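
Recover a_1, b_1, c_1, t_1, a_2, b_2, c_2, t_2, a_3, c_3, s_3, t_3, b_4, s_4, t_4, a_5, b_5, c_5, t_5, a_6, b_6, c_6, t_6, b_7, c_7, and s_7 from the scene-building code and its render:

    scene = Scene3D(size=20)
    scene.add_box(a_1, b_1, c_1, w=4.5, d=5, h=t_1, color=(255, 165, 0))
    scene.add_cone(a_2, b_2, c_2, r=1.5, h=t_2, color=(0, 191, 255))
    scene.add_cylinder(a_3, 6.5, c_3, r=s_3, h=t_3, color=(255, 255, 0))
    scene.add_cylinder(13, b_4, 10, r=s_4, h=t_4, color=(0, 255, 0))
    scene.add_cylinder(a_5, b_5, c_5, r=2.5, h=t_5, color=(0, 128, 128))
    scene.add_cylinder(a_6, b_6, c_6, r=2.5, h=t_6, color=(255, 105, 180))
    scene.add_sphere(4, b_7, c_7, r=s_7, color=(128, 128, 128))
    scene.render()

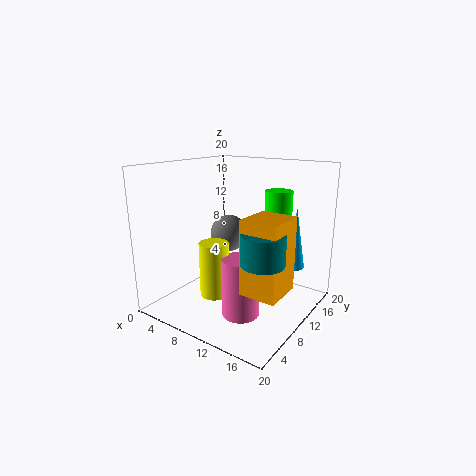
a_1 = 15, b_1 = 3, c_1 = 6, t_1 = 9, a_2 = 15.5, b_2 = 17, c_2 = 4.5, t_2 = 9, a_3 = 8.5, c_3 = 2.5, s_3 = 2, t_3 = 7.5, b_4 = 16, s_4 = 2, t_4 = 6, a_5 = 17.5, b_5 = 4, c_5 = 10, t_5 = 3.5, a_6 = 12.5, b_6 = 7, c_6 = 0.5, t_6 = 8, b_7 = 16, c_7 = 8, s_7 = 3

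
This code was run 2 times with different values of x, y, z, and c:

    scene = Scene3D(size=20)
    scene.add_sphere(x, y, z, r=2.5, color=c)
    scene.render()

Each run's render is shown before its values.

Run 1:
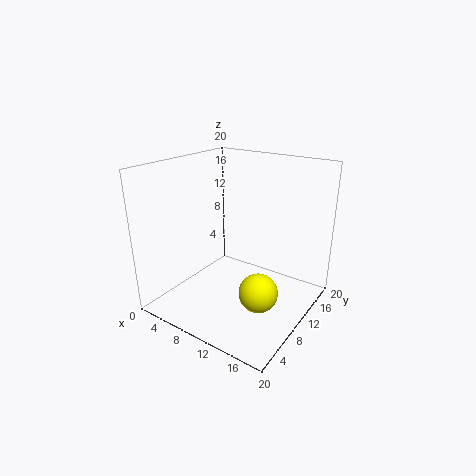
x = 15.5, y = 6.5, z = 5, c = 'yellow'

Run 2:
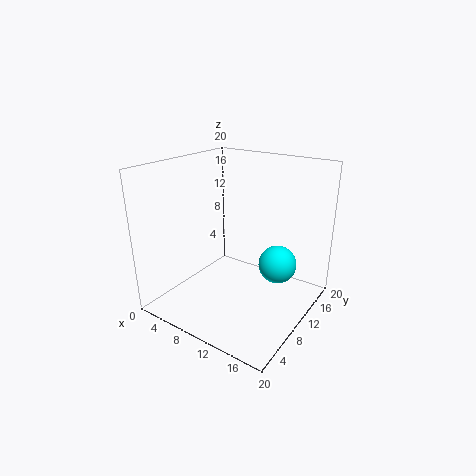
x = 16, y = 10.5, z = 7.5, c = 'cyan'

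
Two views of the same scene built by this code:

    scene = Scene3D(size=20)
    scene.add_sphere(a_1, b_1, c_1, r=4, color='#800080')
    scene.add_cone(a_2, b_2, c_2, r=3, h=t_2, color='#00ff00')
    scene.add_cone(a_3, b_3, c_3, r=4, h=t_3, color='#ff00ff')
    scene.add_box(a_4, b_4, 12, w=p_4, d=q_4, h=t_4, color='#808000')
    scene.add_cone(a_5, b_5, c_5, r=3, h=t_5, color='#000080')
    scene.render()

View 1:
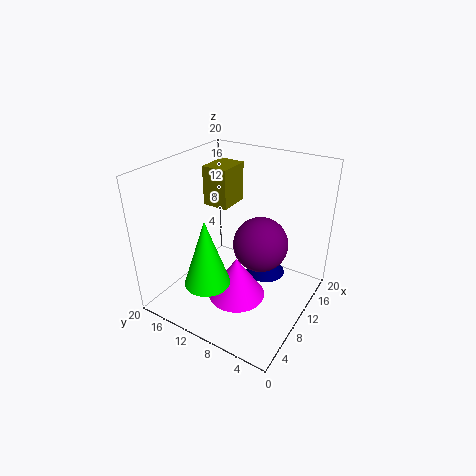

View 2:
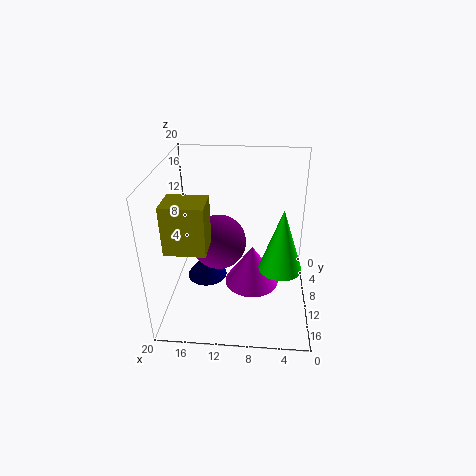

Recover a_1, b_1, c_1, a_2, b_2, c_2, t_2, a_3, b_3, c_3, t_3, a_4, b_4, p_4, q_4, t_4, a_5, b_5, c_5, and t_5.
a_1 = 13
b_1 = 8
c_1 = 8
a_2 = 4
b_2 = 11
c_2 = 6
t_2 = 9
a_3 = 8
b_3 = 9
c_3 = 2
t_3 = 6
a_4 = 13
b_4 = 14
p_4 = 5
q_4 = 4
t_4 = 6
a_5 = 15
b_5 = 8
c_5 = 2
t_5 = 4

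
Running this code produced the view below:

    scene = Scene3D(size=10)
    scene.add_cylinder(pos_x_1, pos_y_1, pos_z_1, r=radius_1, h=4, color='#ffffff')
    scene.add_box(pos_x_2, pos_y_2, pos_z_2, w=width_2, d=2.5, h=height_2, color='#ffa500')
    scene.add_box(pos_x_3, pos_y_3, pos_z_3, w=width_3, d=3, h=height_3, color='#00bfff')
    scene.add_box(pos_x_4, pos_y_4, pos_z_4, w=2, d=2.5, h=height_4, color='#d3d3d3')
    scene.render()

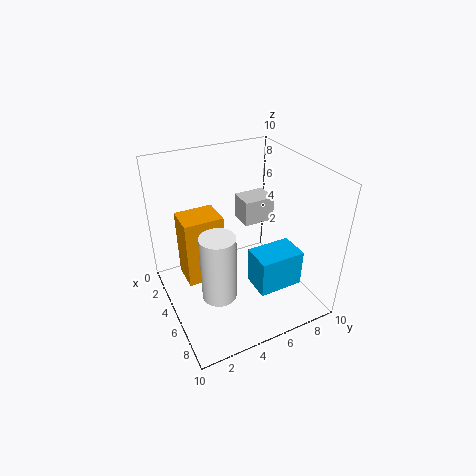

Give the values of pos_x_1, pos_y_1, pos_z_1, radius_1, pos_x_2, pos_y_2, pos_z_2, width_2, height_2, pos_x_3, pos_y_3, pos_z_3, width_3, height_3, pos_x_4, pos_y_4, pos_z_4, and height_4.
pos_x_1 = 8.5; pos_y_1 = 2; pos_z_1 = 4; radius_1 = 1; pos_x_2 = 4; pos_y_2 = 1; pos_z_2 = 3; width_2 = 2; height_2 = 4.5; pos_x_3 = 6.5; pos_y_3 = 5; pos_z_3 = 2.5; width_3 = 2; height_3 = 2.5; pos_x_4 = 0.5; pos_y_4 = 7; pos_z_4 = 4; height_4 = 2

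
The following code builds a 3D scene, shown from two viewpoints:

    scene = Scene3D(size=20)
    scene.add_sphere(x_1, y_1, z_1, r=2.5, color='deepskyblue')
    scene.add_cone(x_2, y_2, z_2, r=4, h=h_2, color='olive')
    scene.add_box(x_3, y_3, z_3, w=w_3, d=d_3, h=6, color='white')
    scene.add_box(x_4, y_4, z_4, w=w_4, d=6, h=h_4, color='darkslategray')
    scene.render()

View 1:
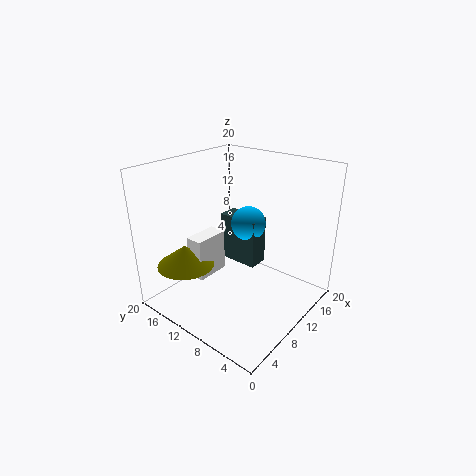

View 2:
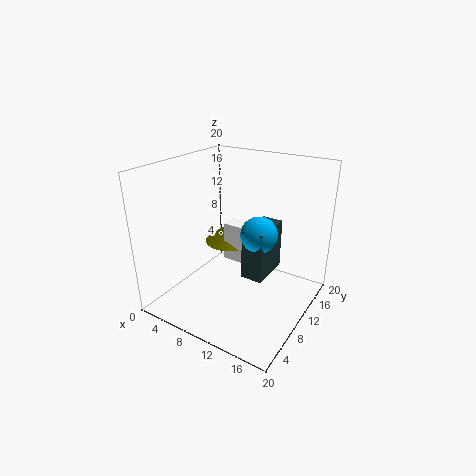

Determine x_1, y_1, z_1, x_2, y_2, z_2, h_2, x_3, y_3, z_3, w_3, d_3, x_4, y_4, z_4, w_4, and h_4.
x_1 = 13; y_1 = 10.5; z_1 = 11; x_2 = 5; y_2 = 15.5; z_2 = 6; h_2 = 3; x_3 = 5.5; y_3 = 13; z_3 = 4; w_3 = 5; d_3 = 2.5; x_4 = 11.5; y_4 = 8.5; z_4 = 5; w_4 = 3; h_4 = 7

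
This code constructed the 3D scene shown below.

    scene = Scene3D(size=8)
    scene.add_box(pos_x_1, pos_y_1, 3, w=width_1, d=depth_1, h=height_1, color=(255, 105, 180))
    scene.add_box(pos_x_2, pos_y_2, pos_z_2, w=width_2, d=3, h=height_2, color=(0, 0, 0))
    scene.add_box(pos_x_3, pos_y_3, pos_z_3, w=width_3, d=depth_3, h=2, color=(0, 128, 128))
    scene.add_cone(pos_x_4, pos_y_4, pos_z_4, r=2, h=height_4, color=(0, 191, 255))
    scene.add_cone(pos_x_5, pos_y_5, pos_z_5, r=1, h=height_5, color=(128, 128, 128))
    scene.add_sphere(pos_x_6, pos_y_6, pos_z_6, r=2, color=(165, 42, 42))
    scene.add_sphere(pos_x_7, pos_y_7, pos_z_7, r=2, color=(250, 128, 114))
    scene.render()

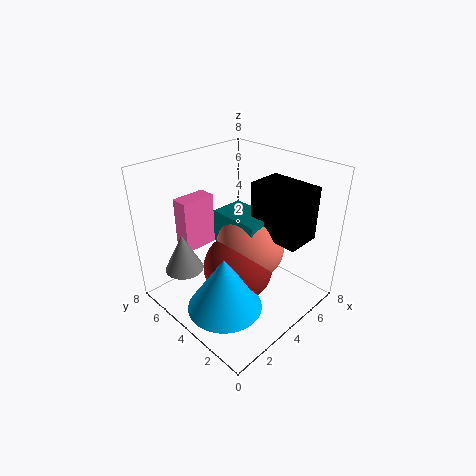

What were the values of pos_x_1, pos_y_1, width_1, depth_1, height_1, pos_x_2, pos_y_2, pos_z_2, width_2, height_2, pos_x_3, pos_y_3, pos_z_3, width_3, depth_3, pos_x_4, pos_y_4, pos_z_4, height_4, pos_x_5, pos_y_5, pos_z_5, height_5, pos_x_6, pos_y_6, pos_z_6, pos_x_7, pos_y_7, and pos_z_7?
pos_x_1 = 2, pos_y_1 = 6, width_1 = 2, depth_1 = 1, height_1 = 3, pos_x_2 = 5, pos_y_2 = 1, pos_z_2 = 4, width_2 = 2, height_2 = 3, pos_x_3 = 4, pos_y_3 = 3, pos_z_3 = 3, width_3 = 2, depth_3 = 3, pos_x_4 = 2, pos_y_4 = 3, pos_z_4 = 1, height_4 = 3, pos_x_5 = 1, pos_y_5 = 5, pos_z_5 = 3, height_5 = 2, pos_x_6 = 4, pos_y_6 = 4, pos_z_6 = 2, pos_x_7 = 5, pos_y_7 = 4, pos_z_7 = 3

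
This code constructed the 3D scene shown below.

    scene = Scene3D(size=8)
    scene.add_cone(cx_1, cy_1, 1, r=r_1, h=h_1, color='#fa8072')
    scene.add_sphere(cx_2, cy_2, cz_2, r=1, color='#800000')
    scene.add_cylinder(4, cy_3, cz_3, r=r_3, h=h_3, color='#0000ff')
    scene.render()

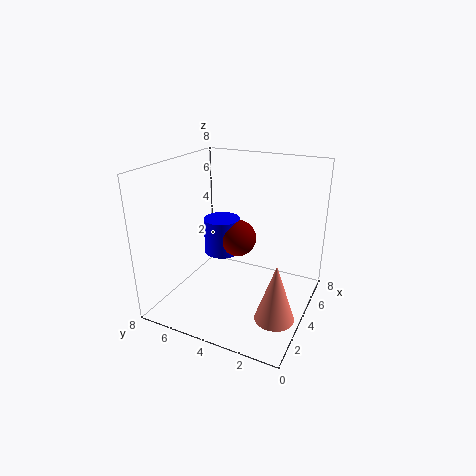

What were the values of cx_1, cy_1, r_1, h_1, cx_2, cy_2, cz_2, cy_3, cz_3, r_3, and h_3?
cx_1 = 2, cy_1 = 1, r_1 = 1, h_1 = 3, cx_2 = 4, cy_2 = 4, cz_2 = 4, cy_3 = 5, cz_3 = 3, r_3 = 1, h_3 = 2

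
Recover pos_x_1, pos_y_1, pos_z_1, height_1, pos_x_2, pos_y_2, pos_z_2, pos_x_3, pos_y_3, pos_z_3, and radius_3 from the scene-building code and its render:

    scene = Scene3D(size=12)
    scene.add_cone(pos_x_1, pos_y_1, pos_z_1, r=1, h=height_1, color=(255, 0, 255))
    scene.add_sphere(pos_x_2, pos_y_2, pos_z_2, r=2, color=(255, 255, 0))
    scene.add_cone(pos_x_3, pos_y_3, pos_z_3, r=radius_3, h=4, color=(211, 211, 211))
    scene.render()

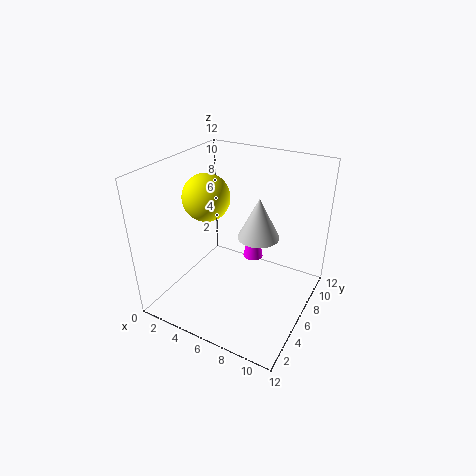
pos_x_1 = 5; pos_y_1 = 11; pos_z_1 = 1; height_1 = 5; pos_x_2 = 3; pos_y_2 = 6; pos_z_2 = 9; pos_x_3 = 6; pos_y_3 = 10; pos_z_3 = 4; radius_3 = 2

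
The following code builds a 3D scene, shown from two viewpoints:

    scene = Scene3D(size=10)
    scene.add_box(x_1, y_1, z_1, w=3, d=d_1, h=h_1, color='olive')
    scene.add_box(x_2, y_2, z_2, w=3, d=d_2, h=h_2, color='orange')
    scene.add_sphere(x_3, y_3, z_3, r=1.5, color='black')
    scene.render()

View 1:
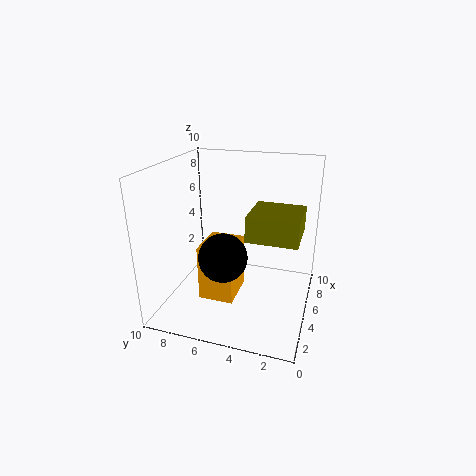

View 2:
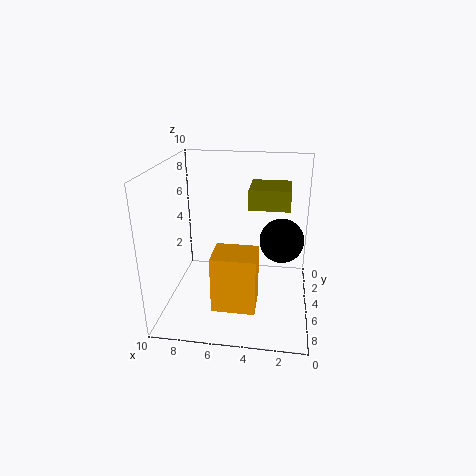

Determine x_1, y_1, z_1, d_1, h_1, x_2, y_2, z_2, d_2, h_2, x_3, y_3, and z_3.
x_1 = 1.5
y_1 = 0.5
z_1 = 6.5
d_1 = 3
h_1 = 1.5
x_2 = 3.5
y_2 = 5
z_2 = 0.5
d_2 = 2.5
h_2 = 4
x_3 = 2
y_3 = 5
z_3 = 5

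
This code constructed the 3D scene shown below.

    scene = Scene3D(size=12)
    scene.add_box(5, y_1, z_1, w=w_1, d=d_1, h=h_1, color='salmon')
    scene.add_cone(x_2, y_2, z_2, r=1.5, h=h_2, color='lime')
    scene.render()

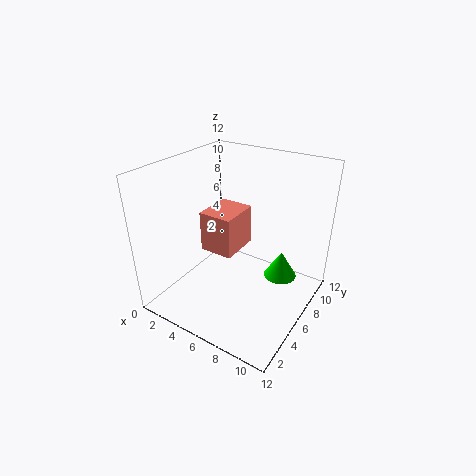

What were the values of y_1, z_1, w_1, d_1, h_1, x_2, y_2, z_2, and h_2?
y_1 = 2.5, z_1 = 6.5, w_1 = 2.5, d_1 = 3, h_1 = 3, x_2 = 8.5, y_2 = 9.5, z_2 = 1, h_2 = 2.5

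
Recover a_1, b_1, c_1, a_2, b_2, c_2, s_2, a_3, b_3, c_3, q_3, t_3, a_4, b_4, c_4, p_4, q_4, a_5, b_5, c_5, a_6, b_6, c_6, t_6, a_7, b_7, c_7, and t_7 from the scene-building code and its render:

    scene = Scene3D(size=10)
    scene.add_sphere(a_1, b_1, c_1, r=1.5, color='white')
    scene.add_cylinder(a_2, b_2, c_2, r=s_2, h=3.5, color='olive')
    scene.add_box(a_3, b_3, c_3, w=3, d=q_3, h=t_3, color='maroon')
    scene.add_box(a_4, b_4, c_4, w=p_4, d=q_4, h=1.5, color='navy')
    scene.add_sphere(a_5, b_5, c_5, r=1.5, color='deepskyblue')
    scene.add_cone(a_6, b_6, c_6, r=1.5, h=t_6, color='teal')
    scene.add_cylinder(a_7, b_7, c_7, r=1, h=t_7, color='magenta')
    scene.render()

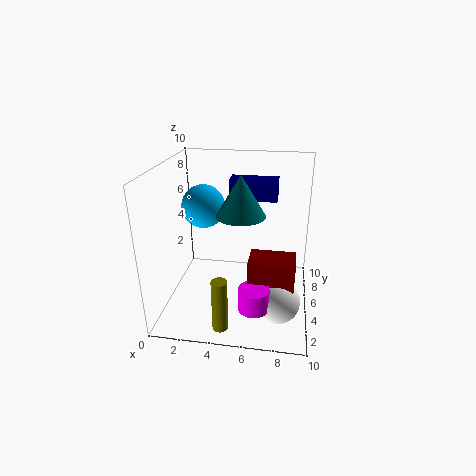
a_1 = 8; b_1 = 3; c_1 = 1.5; a_2 = 4.5; b_2 = 1; c_2 = 0.5; s_2 = 0.5; a_3 = 6; b_3 = 2.5; c_3 = 1; q_3 = 2; t_3 = 3.5; a_4 = 4; b_4 = 7; c_4 = 7; p_4 = 3.5; q_4 = 1.5; a_5 = 2.5; b_5 = 5.5; c_5 = 7; a_6 = 5.5; b_6 = 3; c_6 = 7.5; t_6 = 2.5; a_7 = 6.5; b_7 = 2; c_7 = 1.5; t_7 = 1.5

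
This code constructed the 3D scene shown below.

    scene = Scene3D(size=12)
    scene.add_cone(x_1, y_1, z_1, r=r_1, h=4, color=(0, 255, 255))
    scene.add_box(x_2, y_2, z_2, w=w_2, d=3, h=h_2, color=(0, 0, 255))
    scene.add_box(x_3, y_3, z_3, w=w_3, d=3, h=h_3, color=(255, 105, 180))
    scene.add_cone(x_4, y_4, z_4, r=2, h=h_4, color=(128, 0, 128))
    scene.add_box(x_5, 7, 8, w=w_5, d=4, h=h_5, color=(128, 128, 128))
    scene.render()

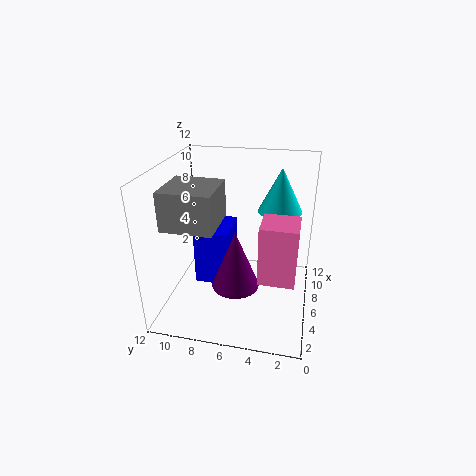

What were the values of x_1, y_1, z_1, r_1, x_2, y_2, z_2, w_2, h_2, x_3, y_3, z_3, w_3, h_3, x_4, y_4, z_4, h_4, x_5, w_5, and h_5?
x_1 = 10; y_1 = 3; z_1 = 7; r_1 = 2; x_2 = 6; y_2 = 7; z_2 = 1; w_2 = 4; h_2 = 5; x_3 = 4; y_3 = 1; z_3 = 3; w_3 = 3; h_3 = 5; x_4 = 5; y_4 = 6; z_4 = 2; h_4 = 5; x_5 = 2; w_5 = 4; h_5 = 3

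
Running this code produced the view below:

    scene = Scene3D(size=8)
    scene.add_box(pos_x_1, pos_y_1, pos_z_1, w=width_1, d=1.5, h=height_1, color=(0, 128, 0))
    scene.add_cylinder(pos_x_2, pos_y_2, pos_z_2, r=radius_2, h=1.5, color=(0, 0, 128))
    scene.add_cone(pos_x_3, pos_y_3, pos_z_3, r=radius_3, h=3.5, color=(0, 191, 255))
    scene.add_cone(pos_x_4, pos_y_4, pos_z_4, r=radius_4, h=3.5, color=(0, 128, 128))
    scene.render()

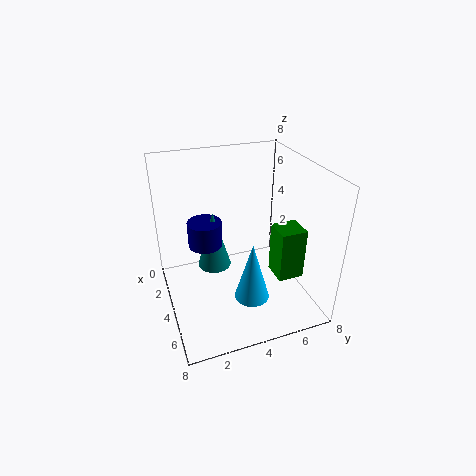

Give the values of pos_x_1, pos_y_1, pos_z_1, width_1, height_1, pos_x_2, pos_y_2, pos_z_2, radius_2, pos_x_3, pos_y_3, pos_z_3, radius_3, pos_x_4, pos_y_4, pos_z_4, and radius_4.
pos_x_1 = 4; pos_y_1 = 6; pos_z_1 = 1.5; width_1 = 1.5; height_1 = 3; pos_x_2 = 2.5; pos_y_2 = 2.5; pos_z_2 = 3; radius_2 = 1; pos_x_3 = 5; pos_y_3 = 4.5; pos_z_3 = 0.5; radius_3 = 1; pos_x_4 = 2.5; pos_y_4 = 3; pos_z_4 = 1.5; radius_4 = 1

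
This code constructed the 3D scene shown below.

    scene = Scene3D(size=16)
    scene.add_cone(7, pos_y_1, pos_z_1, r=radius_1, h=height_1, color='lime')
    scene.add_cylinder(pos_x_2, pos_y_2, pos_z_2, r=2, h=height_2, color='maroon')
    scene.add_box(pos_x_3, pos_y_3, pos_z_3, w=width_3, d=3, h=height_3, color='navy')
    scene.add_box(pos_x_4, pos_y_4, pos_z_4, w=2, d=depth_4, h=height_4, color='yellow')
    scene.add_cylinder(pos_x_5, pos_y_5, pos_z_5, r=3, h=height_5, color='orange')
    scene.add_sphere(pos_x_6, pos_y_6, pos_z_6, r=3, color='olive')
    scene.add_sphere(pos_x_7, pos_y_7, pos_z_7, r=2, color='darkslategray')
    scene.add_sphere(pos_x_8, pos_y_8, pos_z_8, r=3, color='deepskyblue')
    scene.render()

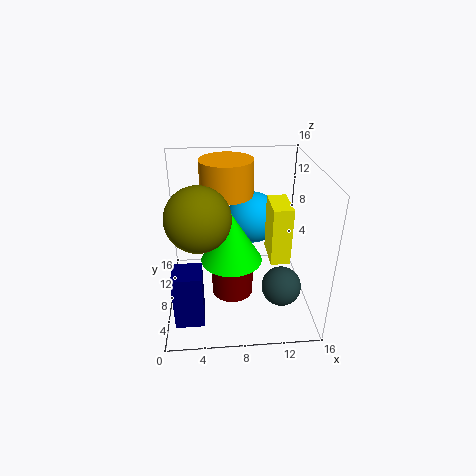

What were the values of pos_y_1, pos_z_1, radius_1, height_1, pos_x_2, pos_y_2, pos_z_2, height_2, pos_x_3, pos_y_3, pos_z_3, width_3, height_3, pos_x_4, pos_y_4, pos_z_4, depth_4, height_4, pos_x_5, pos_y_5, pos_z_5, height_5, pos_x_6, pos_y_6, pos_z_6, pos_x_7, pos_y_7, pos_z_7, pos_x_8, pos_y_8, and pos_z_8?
pos_y_1 = 4, pos_z_1 = 8, radius_1 = 3, height_1 = 5, pos_x_2 = 7, pos_y_2 = 3, pos_z_2 = 5, height_2 = 3, pos_x_3 = 1, pos_y_3 = 2, pos_z_3 = 1, width_3 = 3, height_3 = 6, pos_x_4 = 11, pos_y_4 = 4, pos_z_4 = 7, depth_4 = 4, height_4 = 6, pos_x_5 = 7, pos_y_5 = 11, pos_z_5 = 12, height_5 = 4, pos_x_6 = 4, pos_y_6 = 3, pos_z_6 = 13, pos_x_7 = 12, pos_y_7 = 3, pos_z_7 = 5, pos_x_8 = 10, pos_y_8 = 11, pos_z_8 = 9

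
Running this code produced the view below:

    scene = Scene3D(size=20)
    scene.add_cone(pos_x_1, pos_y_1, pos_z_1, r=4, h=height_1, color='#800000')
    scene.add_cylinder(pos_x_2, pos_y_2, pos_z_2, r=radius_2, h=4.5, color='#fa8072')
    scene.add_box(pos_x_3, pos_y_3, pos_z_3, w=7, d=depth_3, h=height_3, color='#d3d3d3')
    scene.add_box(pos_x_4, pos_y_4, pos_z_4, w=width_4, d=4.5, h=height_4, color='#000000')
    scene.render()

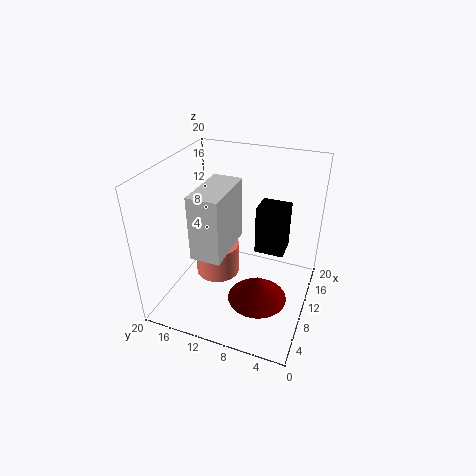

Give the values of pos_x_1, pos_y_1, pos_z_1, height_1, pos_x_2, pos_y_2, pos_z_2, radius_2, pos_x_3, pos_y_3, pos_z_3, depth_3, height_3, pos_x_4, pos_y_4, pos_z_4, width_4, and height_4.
pos_x_1 = 7, pos_y_1 = 6, pos_z_1 = 3, height_1 = 3.5, pos_x_2 = 8.5, pos_y_2 = 12.5, pos_z_2 = 5, radius_2 = 3, pos_x_3 = 0.5, pos_y_3 = 8.5, pos_z_3 = 12.5, depth_3 = 3.5, height_3 = 7.5, pos_x_4 = 14.5, pos_y_4 = 4.5, pos_z_4 = 5, width_4 = 4, height_4 = 7.5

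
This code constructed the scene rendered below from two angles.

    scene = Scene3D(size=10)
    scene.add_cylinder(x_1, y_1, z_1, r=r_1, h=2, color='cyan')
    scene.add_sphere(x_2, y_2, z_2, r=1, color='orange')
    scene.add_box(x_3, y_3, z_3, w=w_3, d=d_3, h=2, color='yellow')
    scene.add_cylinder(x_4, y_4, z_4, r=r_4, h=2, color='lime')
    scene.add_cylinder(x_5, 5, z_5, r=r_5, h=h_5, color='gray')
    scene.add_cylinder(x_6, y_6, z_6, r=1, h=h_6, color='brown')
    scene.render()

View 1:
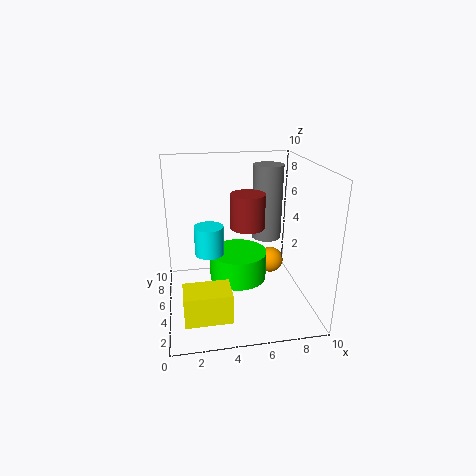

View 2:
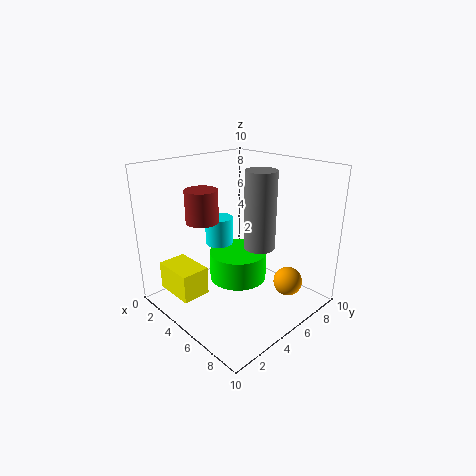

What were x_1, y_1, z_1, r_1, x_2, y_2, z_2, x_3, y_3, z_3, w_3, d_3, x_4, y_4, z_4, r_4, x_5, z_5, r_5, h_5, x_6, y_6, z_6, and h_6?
x_1 = 3, y_1 = 5, z_1 = 4, r_1 = 1, x_2 = 8, y_2 = 7, z_2 = 2, x_3 = 1, y_3 = 1, z_3 = 1, w_3 = 3, d_3 = 2, x_4 = 5, y_4 = 5, z_4 = 2, r_4 = 2, x_5 = 7, z_5 = 5, r_5 = 1, h_5 = 5, x_6 = 5, y_6 = 2, z_6 = 7, h_6 = 2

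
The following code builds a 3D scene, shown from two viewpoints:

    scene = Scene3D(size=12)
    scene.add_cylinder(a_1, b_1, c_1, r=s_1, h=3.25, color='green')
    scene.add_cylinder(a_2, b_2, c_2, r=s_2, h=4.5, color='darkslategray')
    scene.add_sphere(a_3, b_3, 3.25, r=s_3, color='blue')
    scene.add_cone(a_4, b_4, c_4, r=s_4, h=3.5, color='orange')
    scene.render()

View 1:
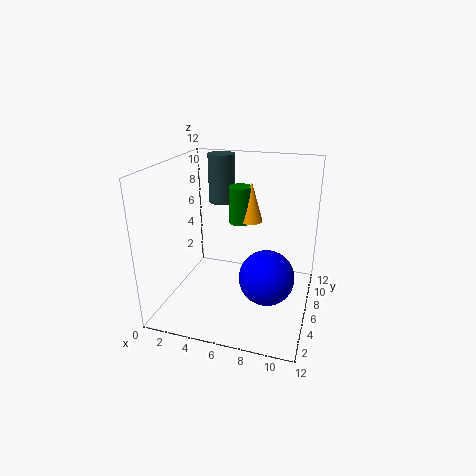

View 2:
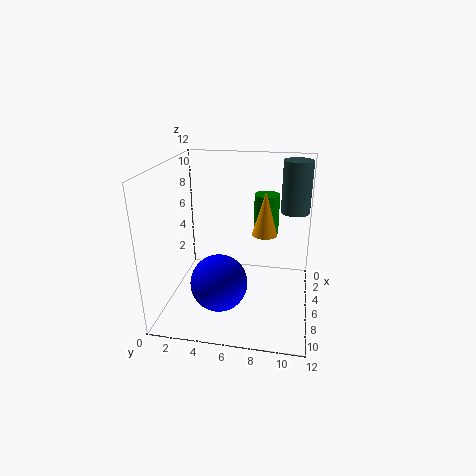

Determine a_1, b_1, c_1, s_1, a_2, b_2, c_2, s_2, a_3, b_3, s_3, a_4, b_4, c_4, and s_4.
a_1 = 5.5
b_1 = 8.25
c_1 = 6.5
s_1 = 1
a_2 = 3
b_2 = 10.5
c_2 = 7.5
s_2 = 1.25
a_3 = 8.75
b_3 = 5
s_3 = 2.25
a_4 = 6.5
b_4 = 8.25
c_4 = 6.75
s_4 = 1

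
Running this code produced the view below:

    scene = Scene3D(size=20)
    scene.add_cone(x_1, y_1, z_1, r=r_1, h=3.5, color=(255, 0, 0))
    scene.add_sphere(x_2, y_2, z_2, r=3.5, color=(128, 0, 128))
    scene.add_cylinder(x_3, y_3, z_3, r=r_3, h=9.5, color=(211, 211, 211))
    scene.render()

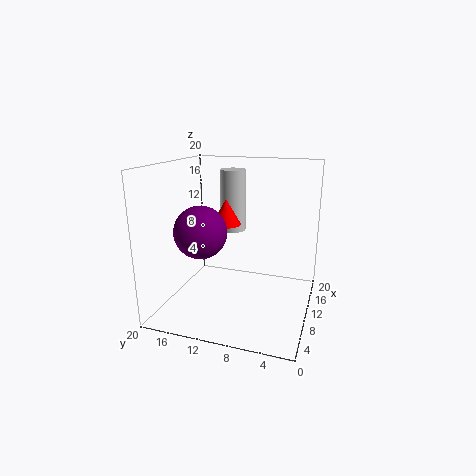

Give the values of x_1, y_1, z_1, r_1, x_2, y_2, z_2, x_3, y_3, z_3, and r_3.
x_1 = 9.5; y_1 = 11.5; z_1 = 12; r_1 = 2; x_2 = 6.5; y_2 = 14; z_2 = 11.5; x_3 = 16.5; y_3 = 13; z_3 = 9; r_3 = 2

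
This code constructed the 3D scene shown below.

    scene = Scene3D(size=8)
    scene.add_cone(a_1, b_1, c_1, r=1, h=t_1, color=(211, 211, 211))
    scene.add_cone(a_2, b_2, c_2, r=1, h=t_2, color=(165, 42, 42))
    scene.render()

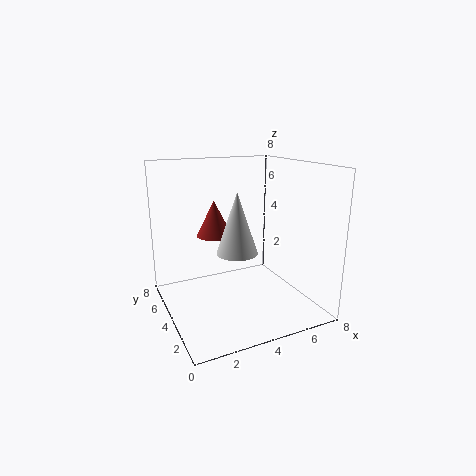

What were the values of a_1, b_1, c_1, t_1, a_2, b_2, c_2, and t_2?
a_1 = 3
b_1 = 2
c_1 = 4
t_1 = 3
a_2 = 3
b_2 = 5
c_2 = 4
t_2 = 2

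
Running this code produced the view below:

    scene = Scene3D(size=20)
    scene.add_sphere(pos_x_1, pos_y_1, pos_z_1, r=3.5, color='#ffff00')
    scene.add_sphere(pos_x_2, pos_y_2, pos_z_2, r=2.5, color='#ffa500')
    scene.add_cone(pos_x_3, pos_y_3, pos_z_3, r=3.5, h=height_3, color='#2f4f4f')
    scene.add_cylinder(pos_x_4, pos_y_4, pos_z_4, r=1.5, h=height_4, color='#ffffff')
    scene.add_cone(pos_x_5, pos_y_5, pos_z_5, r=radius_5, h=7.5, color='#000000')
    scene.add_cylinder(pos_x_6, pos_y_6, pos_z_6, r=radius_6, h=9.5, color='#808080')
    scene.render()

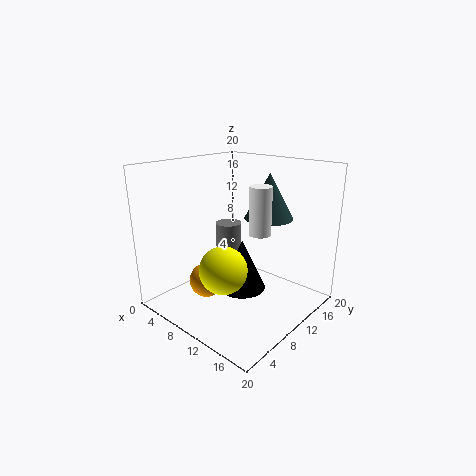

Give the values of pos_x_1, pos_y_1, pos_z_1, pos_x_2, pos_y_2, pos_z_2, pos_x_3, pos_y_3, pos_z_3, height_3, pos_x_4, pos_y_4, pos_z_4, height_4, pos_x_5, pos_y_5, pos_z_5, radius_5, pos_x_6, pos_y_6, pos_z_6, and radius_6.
pos_x_1 = 8.5; pos_y_1 = 8.5; pos_z_1 = 5; pos_x_2 = 6; pos_y_2 = 7.5; pos_z_2 = 3; pos_x_3 = 11.5; pos_y_3 = 15; pos_z_3 = 12; height_3 = 6.5; pos_x_4 = 13; pos_y_4 = 11; pos_z_4 = 11; height_4 = 6.5; pos_x_5 = 9.5; pos_y_5 = 11.5; pos_z_5 = 1.5; radius_5 = 3.5; pos_x_6 = 4.5; pos_y_6 = 14; pos_z_6 = 0.5; radius_6 = 2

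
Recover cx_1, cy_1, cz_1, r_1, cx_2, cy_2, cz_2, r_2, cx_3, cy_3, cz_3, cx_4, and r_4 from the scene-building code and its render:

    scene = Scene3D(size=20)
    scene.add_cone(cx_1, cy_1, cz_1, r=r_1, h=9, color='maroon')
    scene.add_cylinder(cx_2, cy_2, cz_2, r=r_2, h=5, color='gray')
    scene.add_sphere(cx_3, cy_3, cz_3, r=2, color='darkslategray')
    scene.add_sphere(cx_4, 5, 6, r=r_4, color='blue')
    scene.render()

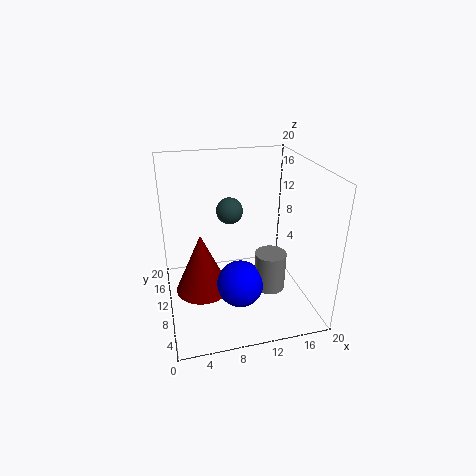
cx_1 = 5; cy_1 = 12; cz_1 = 1; r_1 = 4; cx_2 = 13; cy_2 = 5; cz_2 = 5; r_2 = 2; cx_3 = 10; cy_3 = 15; cz_3 = 12; cx_4 = 9; r_4 = 3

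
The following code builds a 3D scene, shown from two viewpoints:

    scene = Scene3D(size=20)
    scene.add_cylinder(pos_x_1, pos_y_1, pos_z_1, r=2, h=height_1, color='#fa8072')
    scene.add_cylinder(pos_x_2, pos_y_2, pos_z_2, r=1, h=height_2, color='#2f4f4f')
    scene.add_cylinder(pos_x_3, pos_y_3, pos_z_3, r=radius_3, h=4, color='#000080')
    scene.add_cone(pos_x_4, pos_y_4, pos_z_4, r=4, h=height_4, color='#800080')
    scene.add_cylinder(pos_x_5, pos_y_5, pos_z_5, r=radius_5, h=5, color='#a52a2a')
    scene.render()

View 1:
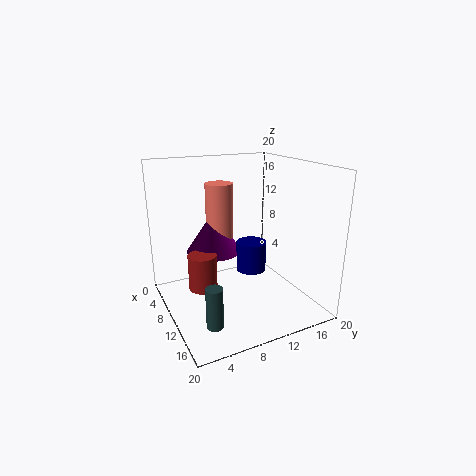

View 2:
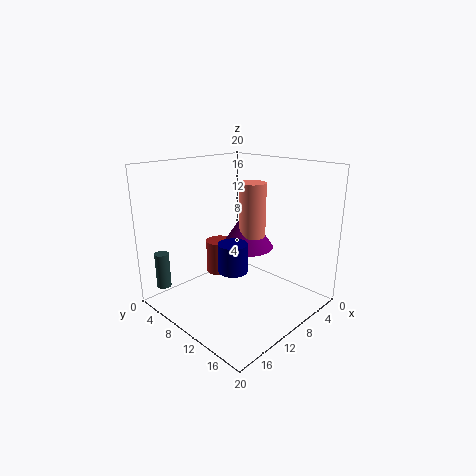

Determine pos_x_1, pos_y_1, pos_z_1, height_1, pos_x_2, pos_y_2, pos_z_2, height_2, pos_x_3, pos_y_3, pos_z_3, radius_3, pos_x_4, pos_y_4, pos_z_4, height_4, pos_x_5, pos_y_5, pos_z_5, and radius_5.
pos_x_1 = 6; pos_y_1 = 9; pos_z_1 = 9; height_1 = 8; pos_x_2 = 18; pos_y_2 = 3; pos_z_2 = 3; height_2 = 5; pos_x_3 = 12; pos_y_3 = 11; pos_z_3 = 6; radius_3 = 2; pos_x_4 = 6; pos_y_4 = 8; pos_z_4 = 7; height_4 = 6; pos_x_5 = 9; pos_y_5 = 5; pos_z_5 = 3; radius_5 = 2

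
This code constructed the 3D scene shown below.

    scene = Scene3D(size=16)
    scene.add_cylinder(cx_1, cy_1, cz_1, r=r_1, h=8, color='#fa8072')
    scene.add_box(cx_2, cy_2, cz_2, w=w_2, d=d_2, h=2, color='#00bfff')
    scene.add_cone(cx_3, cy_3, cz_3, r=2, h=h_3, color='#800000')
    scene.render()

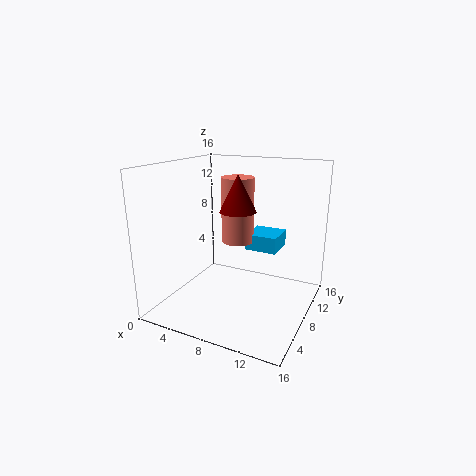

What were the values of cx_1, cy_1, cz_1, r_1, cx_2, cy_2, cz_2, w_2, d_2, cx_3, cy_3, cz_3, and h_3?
cx_1 = 6; cy_1 = 12; cz_1 = 6; r_1 = 2; cx_2 = 7; cy_2 = 12; cz_2 = 5; w_2 = 4; d_2 = 4; cx_3 = 8; cy_3 = 8; cz_3 = 11; h_3 = 4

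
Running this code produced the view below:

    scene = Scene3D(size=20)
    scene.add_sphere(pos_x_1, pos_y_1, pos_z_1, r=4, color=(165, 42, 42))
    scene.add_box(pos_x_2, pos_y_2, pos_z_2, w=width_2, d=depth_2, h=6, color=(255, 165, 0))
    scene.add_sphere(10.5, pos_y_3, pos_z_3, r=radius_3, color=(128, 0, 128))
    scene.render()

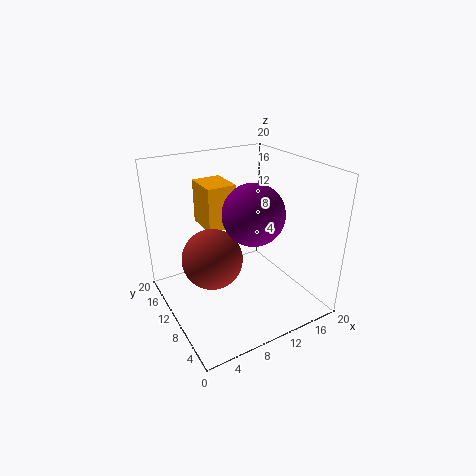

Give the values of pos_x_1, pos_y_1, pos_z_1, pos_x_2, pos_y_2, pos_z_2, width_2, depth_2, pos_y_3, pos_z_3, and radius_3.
pos_x_1 = 5.5, pos_y_1 = 9, pos_z_1 = 8.5, pos_x_2 = 6, pos_y_2 = 10.5, pos_z_2 = 11.5, width_2 = 4, depth_2 = 5, pos_y_3 = 7, pos_z_3 = 14.5, radius_3 = 4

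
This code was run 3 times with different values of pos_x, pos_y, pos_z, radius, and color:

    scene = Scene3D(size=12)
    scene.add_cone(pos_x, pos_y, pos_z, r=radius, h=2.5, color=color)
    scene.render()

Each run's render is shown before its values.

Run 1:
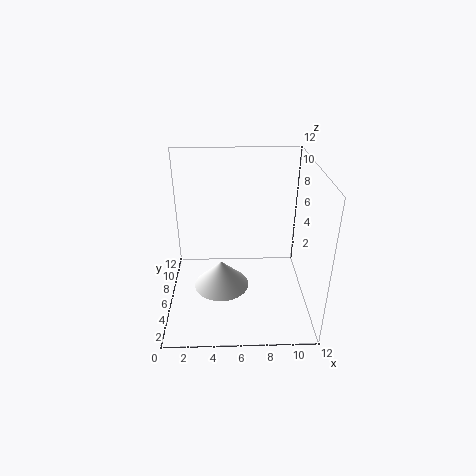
pos_x = 4.5, pos_y = 7, pos_z = 0.5, radius = 2.5, color = 'white'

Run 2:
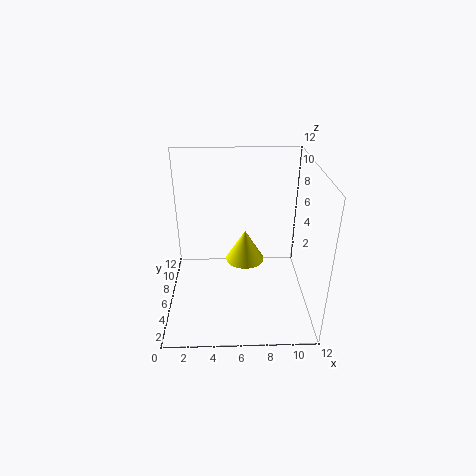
pos_x = 6.5, pos_y = 4.5, pos_z = 5, radius = 1.5, color = 'yellow'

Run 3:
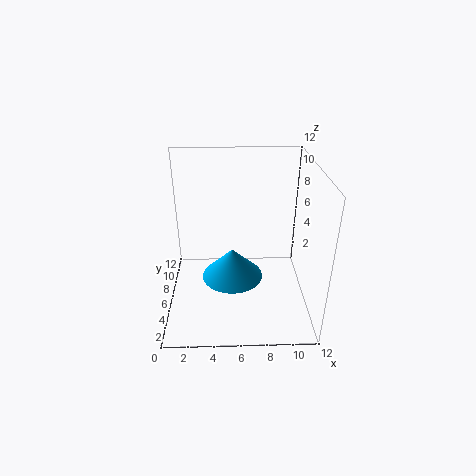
pos_x = 5.5, pos_y = 5, pos_z = 3, radius = 2.5, color = 'deepskyblue'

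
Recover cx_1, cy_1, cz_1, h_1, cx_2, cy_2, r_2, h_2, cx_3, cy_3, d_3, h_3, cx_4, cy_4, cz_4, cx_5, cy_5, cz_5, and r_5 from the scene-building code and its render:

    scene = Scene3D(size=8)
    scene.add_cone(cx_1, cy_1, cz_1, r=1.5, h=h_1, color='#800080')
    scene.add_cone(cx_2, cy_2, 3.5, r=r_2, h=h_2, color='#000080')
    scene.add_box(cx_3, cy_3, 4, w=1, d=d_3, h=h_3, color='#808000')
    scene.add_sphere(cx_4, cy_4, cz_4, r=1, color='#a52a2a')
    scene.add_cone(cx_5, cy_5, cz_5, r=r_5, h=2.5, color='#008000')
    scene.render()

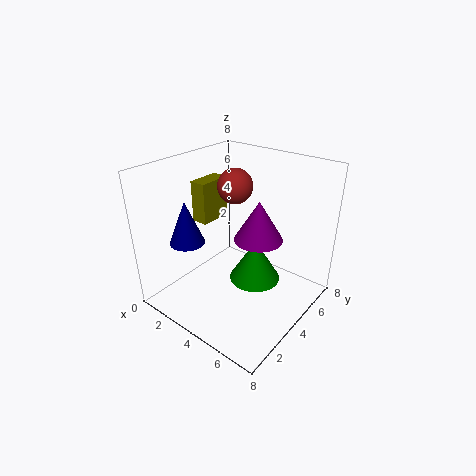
cx_1 = 4; cy_1 = 6; cz_1 = 3; h_1 = 2.5; cx_2 = 1.5; cy_2 = 2.5; r_2 = 1; h_2 = 2.5; cx_3 = 0.5; cy_3 = 4; d_3 = 2; h_3 = 2.5; cx_4 = 3; cy_4 = 5; cz_4 = 6.5; cx_5 = 4.5; cy_5 = 5; cz_5 = 1; r_5 = 1.5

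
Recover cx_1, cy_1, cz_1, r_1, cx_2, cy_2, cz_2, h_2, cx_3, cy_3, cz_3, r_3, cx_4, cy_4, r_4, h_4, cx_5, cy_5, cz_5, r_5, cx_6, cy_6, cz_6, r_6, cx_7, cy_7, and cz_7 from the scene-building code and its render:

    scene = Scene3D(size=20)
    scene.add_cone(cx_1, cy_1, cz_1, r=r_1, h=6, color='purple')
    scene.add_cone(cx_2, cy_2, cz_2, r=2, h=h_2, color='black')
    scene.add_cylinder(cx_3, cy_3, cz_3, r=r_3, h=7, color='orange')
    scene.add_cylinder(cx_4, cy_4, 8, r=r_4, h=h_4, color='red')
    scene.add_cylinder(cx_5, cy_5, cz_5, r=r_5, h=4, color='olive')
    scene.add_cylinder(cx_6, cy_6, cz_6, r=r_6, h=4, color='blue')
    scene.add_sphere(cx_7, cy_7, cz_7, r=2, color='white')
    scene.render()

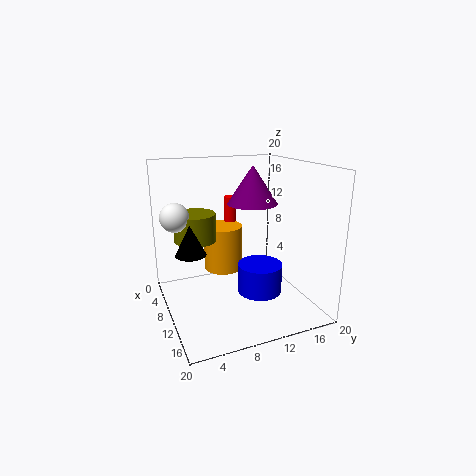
cx_1 = 4, cy_1 = 15, cz_1 = 13, r_1 = 4, cx_2 = 11, cy_2 = 3, cz_2 = 9, h_2 = 4, cx_3 = 4, cy_3 = 10, cz_3 = 3, r_3 = 3, cx_4 = 2, cy_4 = 12, r_4 = 1, h_4 = 6, cx_5 = 6, cy_5 = 5, cz_5 = 9, r_5 = 3, cx_6 = 13, cy_6 = 12, cz_6 = 3, r_6 = 3, cx_7 = 7, cy_7 = 2, cz_7 = 13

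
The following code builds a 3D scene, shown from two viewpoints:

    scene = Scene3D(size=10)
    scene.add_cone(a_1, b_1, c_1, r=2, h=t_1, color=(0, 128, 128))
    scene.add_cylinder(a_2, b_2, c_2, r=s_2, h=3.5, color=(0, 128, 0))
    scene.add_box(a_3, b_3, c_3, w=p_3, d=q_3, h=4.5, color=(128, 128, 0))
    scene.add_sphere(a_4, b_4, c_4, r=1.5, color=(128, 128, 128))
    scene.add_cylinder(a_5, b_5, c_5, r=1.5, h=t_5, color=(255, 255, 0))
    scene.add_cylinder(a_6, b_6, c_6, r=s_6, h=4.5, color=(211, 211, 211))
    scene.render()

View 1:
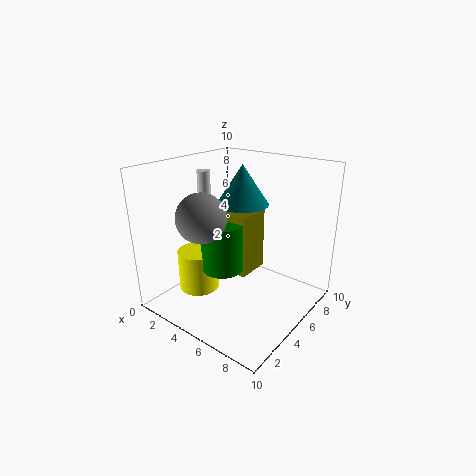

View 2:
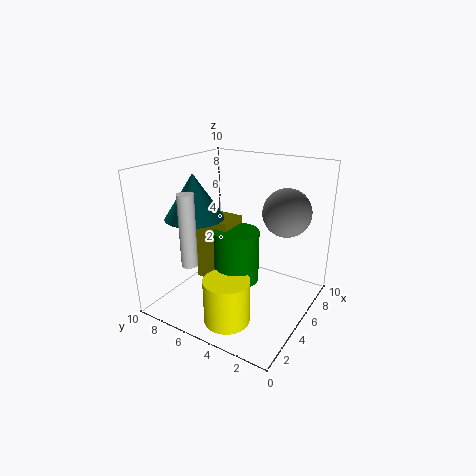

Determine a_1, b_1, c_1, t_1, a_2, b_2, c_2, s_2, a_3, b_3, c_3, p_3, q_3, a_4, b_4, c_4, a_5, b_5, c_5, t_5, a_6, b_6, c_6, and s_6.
a_1 = 3.5, b_1 = 7.5, c_1 = 6.5, t_1 = 3, a_2 = 4, b_2 = 4.5, c_2 = 2.5, s_2 = 1.5, a_3 = 3.5, b_3 = 5, c_3 = 2, p_3 = 2, q_3 = 2.5, a_4 = 5, b_4 = 1.5, c_4 = 7.5, a_5 = 2, b_5 = 4, c_5 = 0.5, t_5 = 3, a_6 = 1, b_6 = 6, c_6 = 4.5, s_6 = 0.5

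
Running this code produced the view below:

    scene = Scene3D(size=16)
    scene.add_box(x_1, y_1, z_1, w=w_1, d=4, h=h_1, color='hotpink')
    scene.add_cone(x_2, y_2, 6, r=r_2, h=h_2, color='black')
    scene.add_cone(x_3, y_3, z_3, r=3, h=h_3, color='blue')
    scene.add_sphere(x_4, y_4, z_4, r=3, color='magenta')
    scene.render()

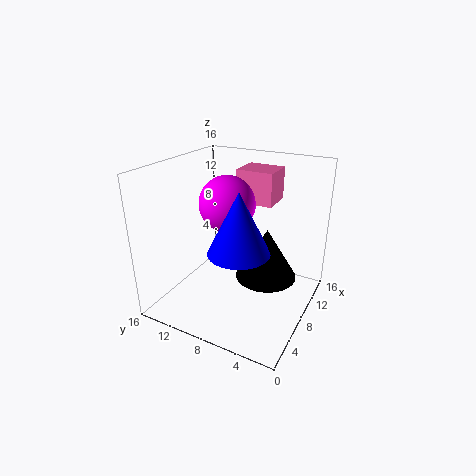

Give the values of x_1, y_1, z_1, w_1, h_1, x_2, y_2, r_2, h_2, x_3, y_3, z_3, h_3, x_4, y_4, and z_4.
x_1 = 8.5, y_1 = 4.5, z_1 = 12, w_1 = 3.5, h_1 = 3.5, x_2 = 5.5, y_2 = 3.5, r_2 = 3, h_2 = 5, x_3 = 3.5, y_3 = 5.5, z_3 = 9, h_3 = 6, x_4 = 7.5, y_4 = 9, z_4 = 12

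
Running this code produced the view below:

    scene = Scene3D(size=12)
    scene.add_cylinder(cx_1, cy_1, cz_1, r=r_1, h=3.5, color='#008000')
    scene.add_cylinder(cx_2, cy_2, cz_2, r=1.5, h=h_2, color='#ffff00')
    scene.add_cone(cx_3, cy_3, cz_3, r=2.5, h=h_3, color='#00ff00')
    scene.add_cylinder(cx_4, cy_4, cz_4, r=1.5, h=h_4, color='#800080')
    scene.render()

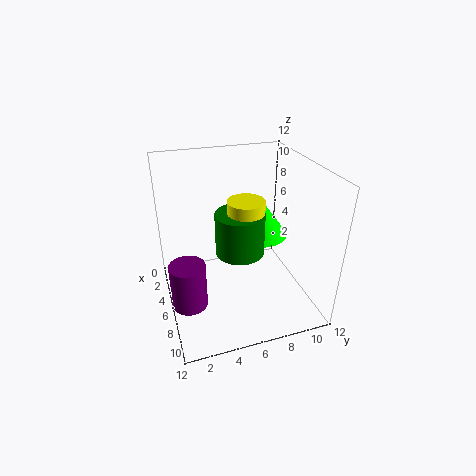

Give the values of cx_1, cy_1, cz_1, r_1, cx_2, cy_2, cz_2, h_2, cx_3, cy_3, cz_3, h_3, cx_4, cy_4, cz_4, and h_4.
cx_1 = 6.5, cy_1 = 6, cz_1 = 5, r_1 = 2, cx_2 = 6.5, cy_2 = 6.5, cz_2 = 6, h_2 = 3.5, cx_3 = 3.5, cy_3 = 9, cz_3 = 4.5, h_3 = 3.5, cx_4 = 6.5, cy_4 = 1.5, cz_4 = 0.5, h_4 = 4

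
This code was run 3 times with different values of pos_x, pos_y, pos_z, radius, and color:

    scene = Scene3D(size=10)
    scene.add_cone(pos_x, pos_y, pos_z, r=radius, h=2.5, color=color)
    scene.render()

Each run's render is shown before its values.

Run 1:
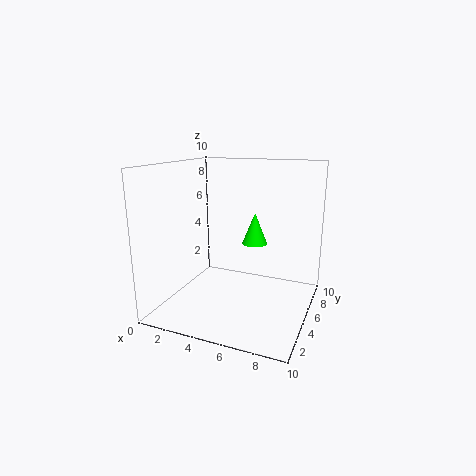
pos_x = 5, pos_y = 8.5, pos_z = 3.5, radius = 1, color = 'lime'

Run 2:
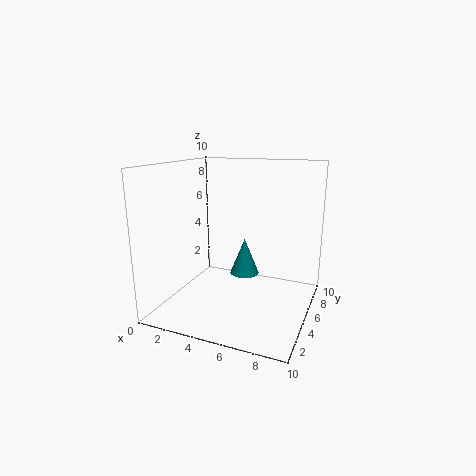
pos_x = 5.5, pos_y = 5, pos_z = 2.5, radius = 1, color = 'teal'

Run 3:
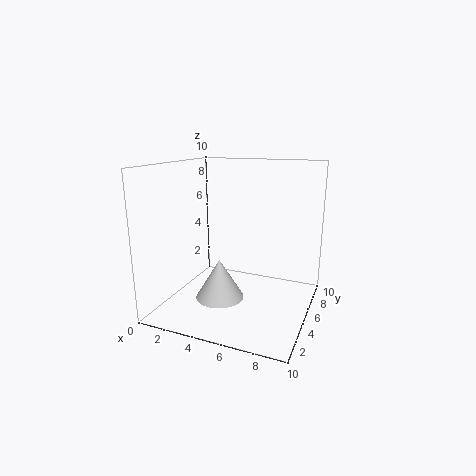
pos_x = 5, pos_y = 2, pos_z = 2, radius = 1.5, color = 'lightgray'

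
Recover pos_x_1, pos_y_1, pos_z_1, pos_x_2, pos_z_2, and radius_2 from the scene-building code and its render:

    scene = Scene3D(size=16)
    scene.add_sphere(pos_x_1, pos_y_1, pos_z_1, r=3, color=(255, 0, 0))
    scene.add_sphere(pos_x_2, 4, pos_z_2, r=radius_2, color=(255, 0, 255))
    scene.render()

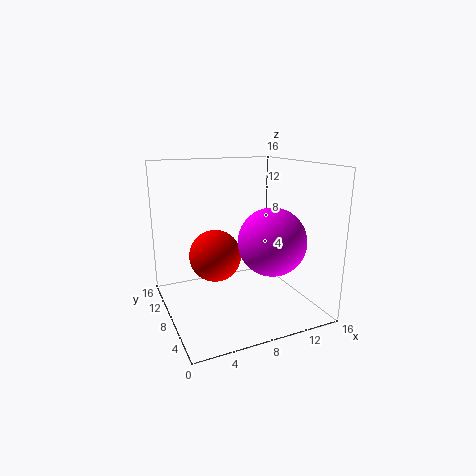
pos_x_1 = 6; pos_y_1 = 10; pos_z_1 = 5.5; pos_x_2 = 10; pos_z_2 = 8.5; radius_2 = 3.5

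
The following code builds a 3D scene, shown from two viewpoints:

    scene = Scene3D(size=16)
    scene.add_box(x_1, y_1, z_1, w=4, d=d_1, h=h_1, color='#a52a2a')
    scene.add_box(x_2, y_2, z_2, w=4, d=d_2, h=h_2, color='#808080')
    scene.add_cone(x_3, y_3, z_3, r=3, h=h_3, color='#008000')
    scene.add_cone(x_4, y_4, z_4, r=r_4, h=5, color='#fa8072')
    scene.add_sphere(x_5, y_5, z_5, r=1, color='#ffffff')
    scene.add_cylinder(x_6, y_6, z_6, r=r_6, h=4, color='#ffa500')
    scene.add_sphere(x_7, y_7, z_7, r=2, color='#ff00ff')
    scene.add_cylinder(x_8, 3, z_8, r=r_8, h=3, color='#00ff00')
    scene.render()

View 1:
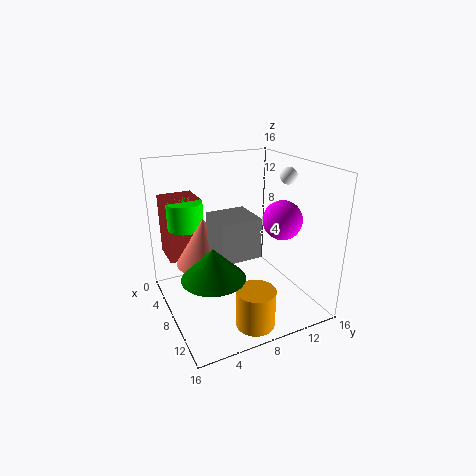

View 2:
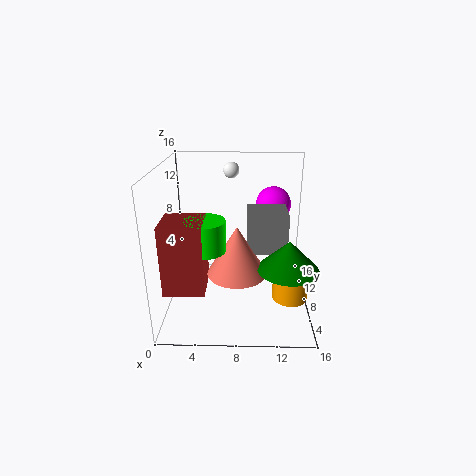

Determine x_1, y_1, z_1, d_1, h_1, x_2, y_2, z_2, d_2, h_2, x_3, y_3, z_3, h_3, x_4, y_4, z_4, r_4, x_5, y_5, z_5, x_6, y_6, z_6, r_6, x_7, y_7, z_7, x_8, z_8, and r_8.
x_1 = 1
y_1 = 1
z_1 = 5
d_1 = 4
h_1 = 7
x_2 = 9
y_2 = 4
z_2 = 8
d_2 = 4
h_2 = 4
x_3 = 13
y_3 = 3
z_3 = 7
h_3 = 3
x_4 = 8
y_4 = 4
z_4 = 6
r_4 = 3
x_5 = 7
y_5 = 15
z_5 = 14
x_6 = 14
y_6 = 7
z_6 = 1
r_6 = 2
x_7 = 12
y_7 = 11
z_7 = 11
x_8 = 5
z_8 = 9
r_8 = 2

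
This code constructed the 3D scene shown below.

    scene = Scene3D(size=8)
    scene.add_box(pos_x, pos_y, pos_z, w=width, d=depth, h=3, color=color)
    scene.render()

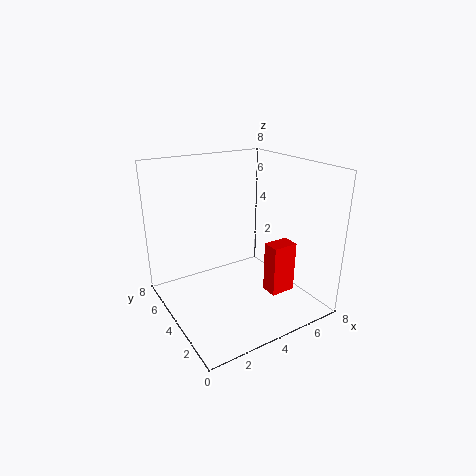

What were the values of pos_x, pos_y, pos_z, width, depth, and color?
pos_x = 5.5, pos_y = 2.5, pos_z = 0.5, width = 1.5, depth = 1, color = 'red'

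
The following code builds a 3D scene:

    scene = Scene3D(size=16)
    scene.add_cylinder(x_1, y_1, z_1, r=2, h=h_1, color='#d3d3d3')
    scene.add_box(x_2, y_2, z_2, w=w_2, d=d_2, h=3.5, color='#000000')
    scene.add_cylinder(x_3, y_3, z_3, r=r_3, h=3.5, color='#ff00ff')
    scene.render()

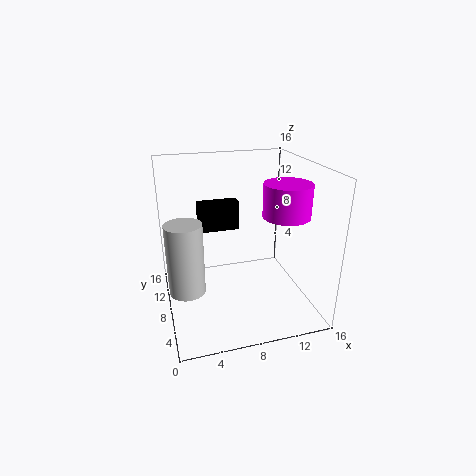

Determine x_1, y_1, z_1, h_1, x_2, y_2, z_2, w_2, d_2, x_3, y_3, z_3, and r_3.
x_1 = 2, y_1 = 7.5, z_1 = 2.5, h_1 = 8, x_2 = 4.5, y_2 = 12.5, z_2 = 7, w_2 = 5, d_2 = 2, x_3 = 12.5, y_3 = 5.5, z_3 = 11, r_3 = 2.5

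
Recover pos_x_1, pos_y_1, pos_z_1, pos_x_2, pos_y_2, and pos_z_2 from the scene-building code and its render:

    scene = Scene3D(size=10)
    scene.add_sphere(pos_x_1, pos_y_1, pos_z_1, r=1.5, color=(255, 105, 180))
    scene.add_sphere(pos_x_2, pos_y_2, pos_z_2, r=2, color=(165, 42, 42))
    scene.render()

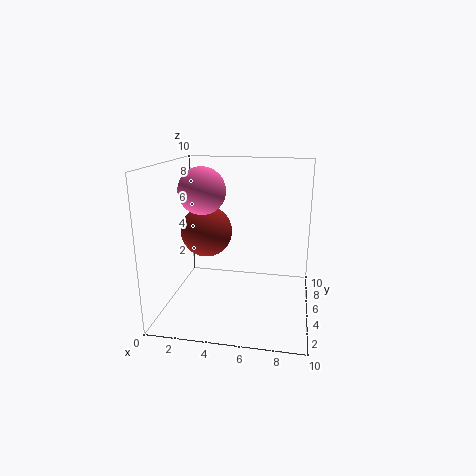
pos_x_1 = 3, pos_y_1 = 3.5, pos_z_1 = 8.5, pos_x_2 = 2, pos_y_2 = 7.5, pos_z_2 = 4.5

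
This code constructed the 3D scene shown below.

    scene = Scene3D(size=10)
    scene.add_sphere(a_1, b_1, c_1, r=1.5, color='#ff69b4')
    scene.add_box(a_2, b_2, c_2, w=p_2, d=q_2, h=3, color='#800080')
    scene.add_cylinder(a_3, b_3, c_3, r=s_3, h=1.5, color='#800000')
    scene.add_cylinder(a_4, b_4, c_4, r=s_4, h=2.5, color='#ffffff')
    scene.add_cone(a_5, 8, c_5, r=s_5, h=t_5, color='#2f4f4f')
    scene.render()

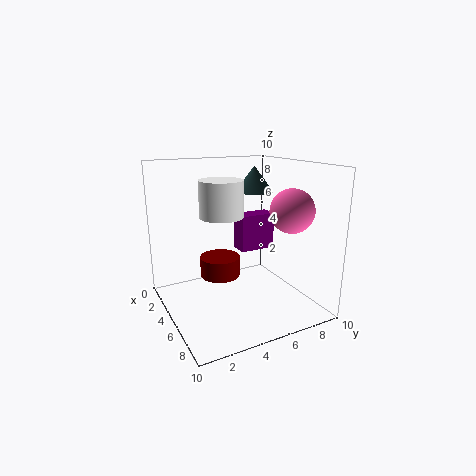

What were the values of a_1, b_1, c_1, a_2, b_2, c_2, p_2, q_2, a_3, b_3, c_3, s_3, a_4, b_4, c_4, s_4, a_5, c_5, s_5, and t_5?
a_1 = 7; b_1 = 8; c_1 = 7; a_2 = 0.5; b_2 = 7; c_2 = 2.5; p_2 = 1.5; q_2 = 3; a_3 = 3; b_3 = 4.5; c_3 = 1.5; s_3 = 1.5; a_4 = 4.5; b_4 = 4; c_4 = 6.5; s_4 = 1.5; a_5 = 2; c_5 = 7.5; s_5 = 1.5; t_5 = 2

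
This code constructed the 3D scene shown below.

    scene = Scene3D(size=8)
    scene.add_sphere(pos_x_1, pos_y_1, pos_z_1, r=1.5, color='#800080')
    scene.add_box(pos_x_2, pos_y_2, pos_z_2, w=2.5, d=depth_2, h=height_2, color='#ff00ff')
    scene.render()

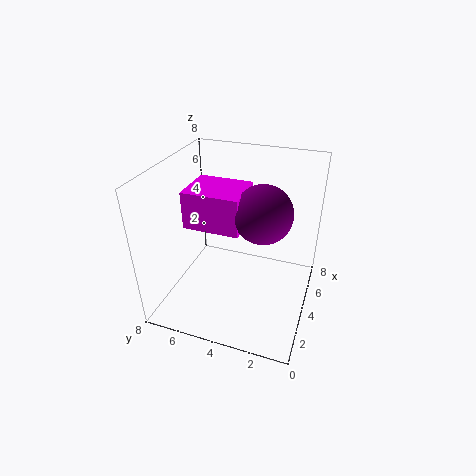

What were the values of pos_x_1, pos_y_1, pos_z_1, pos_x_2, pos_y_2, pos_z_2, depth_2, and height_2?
pos_x_1 = 3.5, pos_y_1 = 2.5, pos_z_1 = 6, pos_x_2 = 2.5, pos_y_2 = 3.5, pos_z_2 = 5, depth_2 = 3, height_2 = 2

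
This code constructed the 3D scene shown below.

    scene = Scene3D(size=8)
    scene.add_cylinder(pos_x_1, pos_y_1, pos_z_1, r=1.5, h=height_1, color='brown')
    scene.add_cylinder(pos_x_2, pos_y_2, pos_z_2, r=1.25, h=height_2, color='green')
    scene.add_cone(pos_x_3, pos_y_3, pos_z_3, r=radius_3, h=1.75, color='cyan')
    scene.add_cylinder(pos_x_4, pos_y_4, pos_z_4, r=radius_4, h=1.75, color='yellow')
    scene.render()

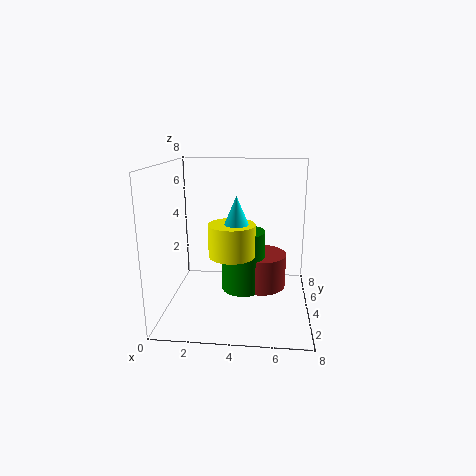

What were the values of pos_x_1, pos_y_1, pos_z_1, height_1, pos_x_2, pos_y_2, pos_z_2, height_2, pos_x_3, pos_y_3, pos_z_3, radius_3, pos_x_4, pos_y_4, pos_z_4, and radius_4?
pos_x_1 = 5.25, pos_y_1 = 5, pos_z_1 = 0.75, height_1 = 2, pos_x_2 = 4.25, pos_y_2 = 4.5, pos_z_2 = 0.75, height_2 = 3.5, pos_x_3 = 4, pos_y_3 = 3.25, pos_z_3 = 4.75, radius_3 = 0.75, pos_x_4 = 3.75, pos_y_4 = 3.25, pos_z_4 = 3.25, radius_4 = 1.25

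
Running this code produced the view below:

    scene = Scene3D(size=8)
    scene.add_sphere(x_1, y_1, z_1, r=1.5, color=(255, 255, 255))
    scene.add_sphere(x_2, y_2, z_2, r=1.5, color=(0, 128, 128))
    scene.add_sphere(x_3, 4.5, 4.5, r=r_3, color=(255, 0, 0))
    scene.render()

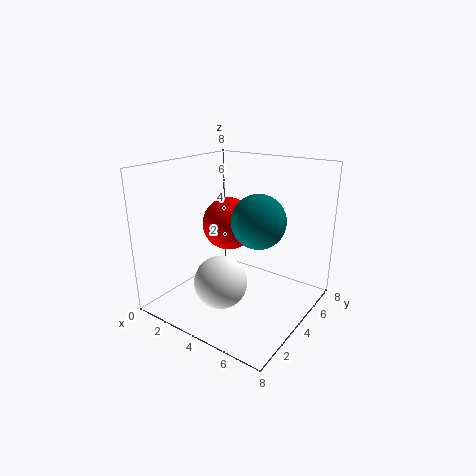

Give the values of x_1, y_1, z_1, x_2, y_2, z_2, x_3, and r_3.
x_1 = 3.5
y_1 = 3
z_1 = 1.5
x_2 = 5
y_2 = 4.5
z_2 = 5
x_3 = 3
r_3 = 1.5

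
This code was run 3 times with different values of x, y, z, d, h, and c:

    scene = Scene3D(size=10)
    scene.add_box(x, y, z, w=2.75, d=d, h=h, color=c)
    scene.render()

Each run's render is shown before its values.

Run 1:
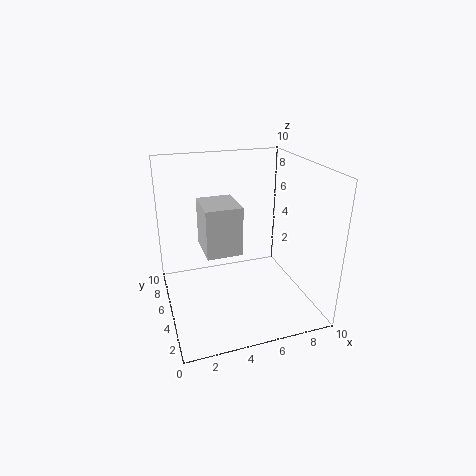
x = 3, y = 6, z = 3, d = 3.25, h = 3.75, c = 'lightgray'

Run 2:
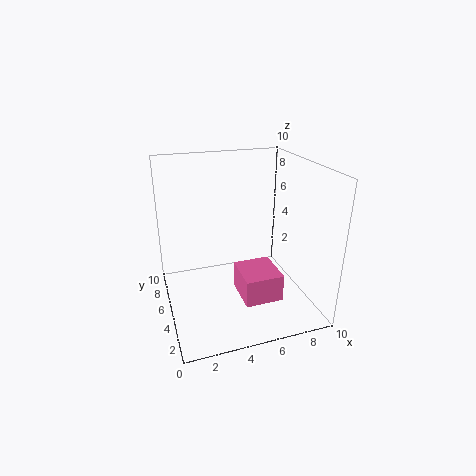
x = 5, y = 3, z = 0.5, d = 3, h = 2, c = 'hotpink'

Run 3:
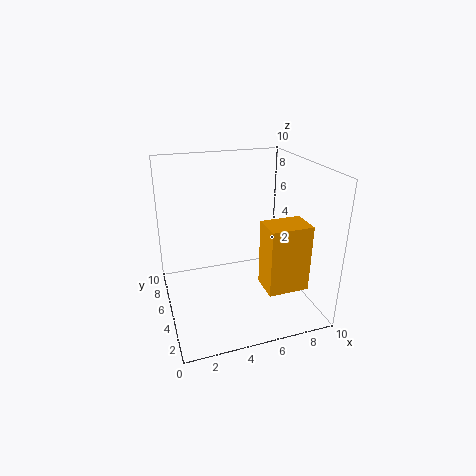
x = 6, y = 1.5, z = 2.25, d = 2, h = 4.5, c = 'orange'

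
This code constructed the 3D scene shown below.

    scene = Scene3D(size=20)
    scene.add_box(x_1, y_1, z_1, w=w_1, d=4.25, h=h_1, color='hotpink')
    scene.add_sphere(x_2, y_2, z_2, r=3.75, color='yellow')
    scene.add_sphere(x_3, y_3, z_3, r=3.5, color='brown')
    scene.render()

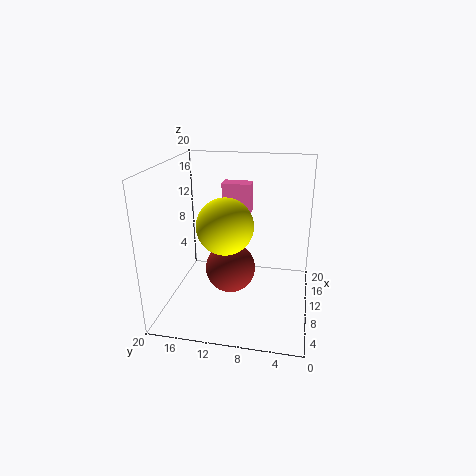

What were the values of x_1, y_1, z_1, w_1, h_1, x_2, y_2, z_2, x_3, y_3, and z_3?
x_1 = 14, y_1 = 9, z_1 = 12, w_1 = 2.5, h_1 = 4.5, x_2 = 7.75, y_2 = 11.25, z_2 = 12.5, x_3 = 9.5, y_3 = 11, z_3 = 5.5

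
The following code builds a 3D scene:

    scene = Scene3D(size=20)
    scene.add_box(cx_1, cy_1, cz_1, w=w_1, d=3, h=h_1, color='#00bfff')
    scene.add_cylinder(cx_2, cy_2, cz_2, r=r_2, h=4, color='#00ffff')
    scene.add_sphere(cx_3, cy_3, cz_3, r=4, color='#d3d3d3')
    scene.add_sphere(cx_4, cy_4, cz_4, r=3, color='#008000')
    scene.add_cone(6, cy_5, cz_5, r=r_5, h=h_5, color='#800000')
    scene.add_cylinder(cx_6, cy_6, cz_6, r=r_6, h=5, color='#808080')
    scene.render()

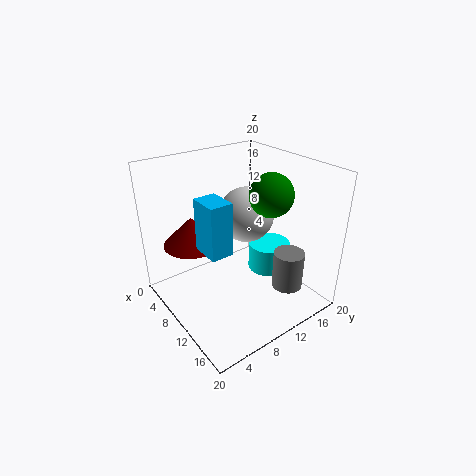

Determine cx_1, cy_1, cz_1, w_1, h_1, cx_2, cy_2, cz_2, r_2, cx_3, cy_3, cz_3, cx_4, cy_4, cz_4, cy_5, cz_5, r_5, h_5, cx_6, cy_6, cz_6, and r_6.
cx_1 = 9
cy_1 = 4
cz_1 = 10
w_1 = 4
h_1 = 7
cx_2 = 11
cy_2 = 15
cz_2 = 4
r_2 = 3
cx_3 = 8
cy_3 = 13
cz_3 = 12
cx_4 = 12
cy_4 = 14
cz_4 = 16
cy_5 = 5
cz_5 = 9
r_5 = 4
h_5 = 4
cx_6 = 17
cy_6 = 13
cz_6 = 5
r_6 = 2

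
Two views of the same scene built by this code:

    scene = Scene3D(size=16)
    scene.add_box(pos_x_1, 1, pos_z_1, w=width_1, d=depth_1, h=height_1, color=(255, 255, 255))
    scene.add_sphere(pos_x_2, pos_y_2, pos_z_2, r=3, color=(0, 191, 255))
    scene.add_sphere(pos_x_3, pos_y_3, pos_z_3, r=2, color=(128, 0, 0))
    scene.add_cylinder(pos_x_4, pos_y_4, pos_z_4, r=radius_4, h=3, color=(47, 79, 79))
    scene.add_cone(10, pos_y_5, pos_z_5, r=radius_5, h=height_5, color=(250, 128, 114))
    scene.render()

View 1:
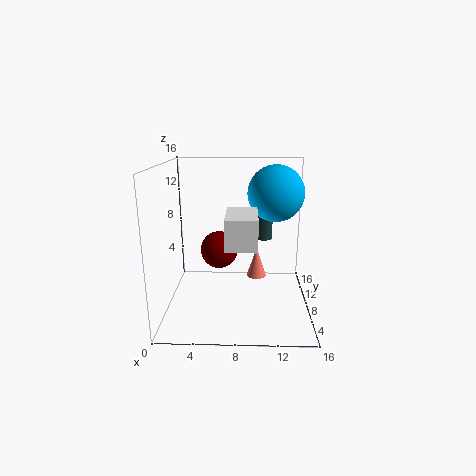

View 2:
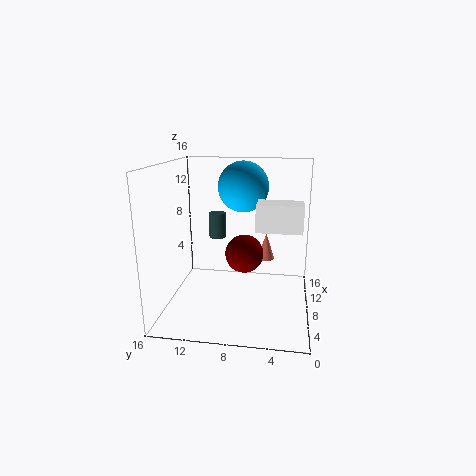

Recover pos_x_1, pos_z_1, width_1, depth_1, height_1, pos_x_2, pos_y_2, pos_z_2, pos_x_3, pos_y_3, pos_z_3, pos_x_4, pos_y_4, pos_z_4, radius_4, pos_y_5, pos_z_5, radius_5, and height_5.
pos_x_1 = 7
pos_z_1 = 9
width_1 = 3
depth_1 = 5
height_1 = 3
pos_x_2 = 12
pos_y_2 = 8
pos_z_2 = 13
pos_x_3 = 6
pos_y_3 = 7
pos_z_3 = 7
pos_x_4 = 11
pos_y_4 = 11
pos_z_4 = 7
radius_4 = 1
pos_y_5 = 5
pos_z_5 = 5
radius_5 = 1
height_5 = 3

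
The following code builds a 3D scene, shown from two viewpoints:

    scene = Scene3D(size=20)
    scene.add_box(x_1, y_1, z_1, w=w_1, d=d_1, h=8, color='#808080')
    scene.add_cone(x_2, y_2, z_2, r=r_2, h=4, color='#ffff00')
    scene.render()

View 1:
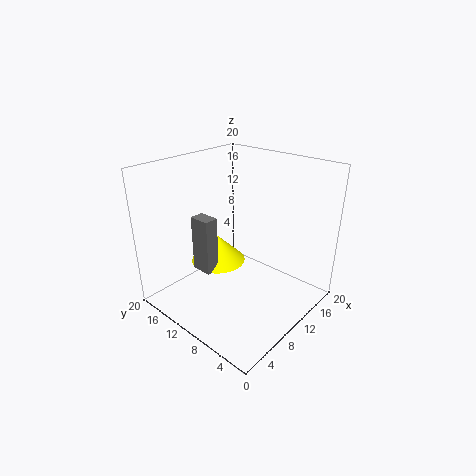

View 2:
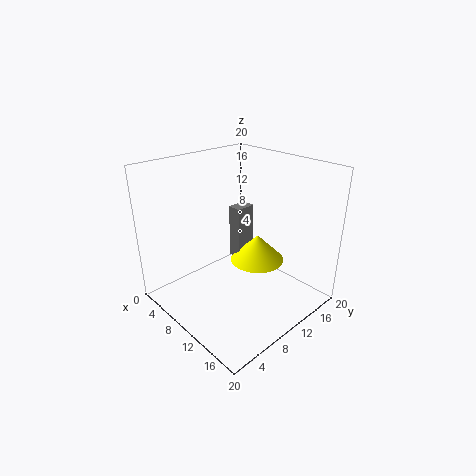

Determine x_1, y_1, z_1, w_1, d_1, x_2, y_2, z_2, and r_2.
x_1 = 6
y_1 = 12
z_1 = 5
w_1 = 2
d_1 = 3
x_2 = 10
y_2 = 14
z_2 = 5
r_2 = 4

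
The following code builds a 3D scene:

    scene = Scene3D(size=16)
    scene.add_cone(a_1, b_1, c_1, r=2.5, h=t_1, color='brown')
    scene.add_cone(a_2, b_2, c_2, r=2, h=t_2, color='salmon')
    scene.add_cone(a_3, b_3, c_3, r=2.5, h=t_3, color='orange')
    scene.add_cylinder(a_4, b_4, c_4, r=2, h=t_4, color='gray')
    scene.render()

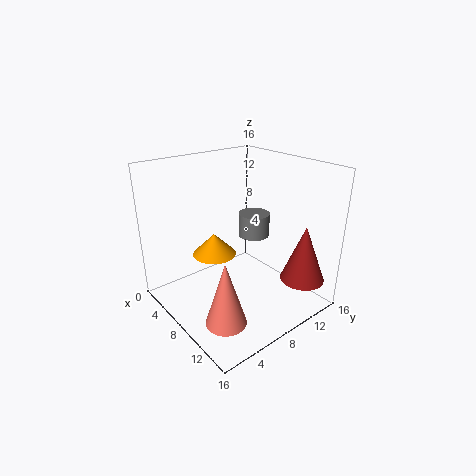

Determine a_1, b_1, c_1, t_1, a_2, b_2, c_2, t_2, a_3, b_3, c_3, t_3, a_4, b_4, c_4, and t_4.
a_1 = 13, b_1 = 13.5, c_1 = 3, t_1 = 6.5, a_2 = 13, b_2 = 2.5, c_2 = 2.5, t_2 = 6.5, a_3 = 5.5, b_3 = 6.5, c_3 = 5.5, t_3 = 2.5, a_4 = 4.5, b_4 = 13.5, c_4 = 5.5, t_4 = 3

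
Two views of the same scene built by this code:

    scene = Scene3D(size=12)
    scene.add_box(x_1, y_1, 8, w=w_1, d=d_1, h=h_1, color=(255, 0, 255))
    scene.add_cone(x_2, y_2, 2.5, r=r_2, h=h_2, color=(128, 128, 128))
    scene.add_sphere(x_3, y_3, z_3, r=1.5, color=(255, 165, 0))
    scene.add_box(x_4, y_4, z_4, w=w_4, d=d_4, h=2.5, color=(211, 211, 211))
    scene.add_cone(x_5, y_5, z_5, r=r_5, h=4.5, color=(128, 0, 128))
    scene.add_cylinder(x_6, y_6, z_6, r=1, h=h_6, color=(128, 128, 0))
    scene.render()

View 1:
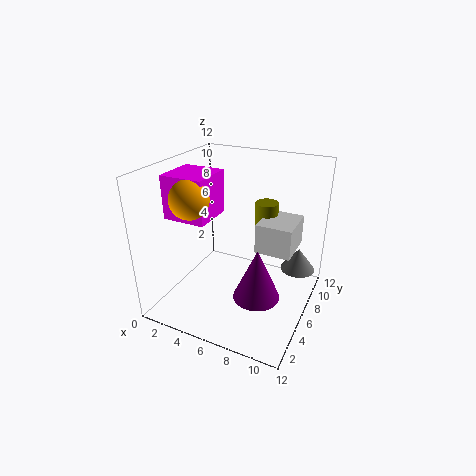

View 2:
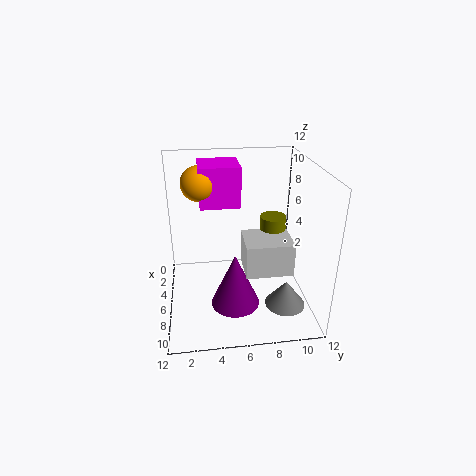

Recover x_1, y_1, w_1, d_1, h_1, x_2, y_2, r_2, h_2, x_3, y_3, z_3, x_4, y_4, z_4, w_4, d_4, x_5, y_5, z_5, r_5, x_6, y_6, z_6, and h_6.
x_1 = 1; y_1 = 3; w_1 = 3.5; d_1 = 3.5; h_1 = 3.5; x_2 = 10.5; y_2 = 9; r_2 = 1.5; h_2 = 2; x_3 = 3.5; y_3 = 3; z_3 = 10; x_4 = 7.5; y_4 = 6; z_4 = 5; w_4 = 3; d_4 = 3.5; x_5 = 8; y_5 = 5.5; z_5 = 1; r_5 = 2; x_6 = 7.5; y_6 = 8.5; z_6 = 6.5; h_6 = 2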